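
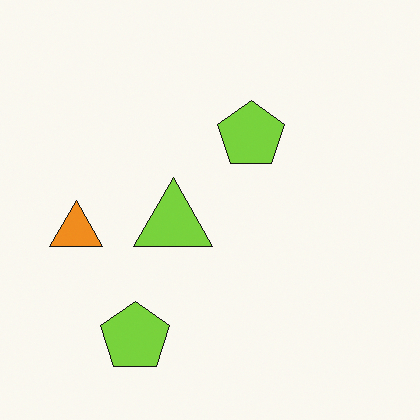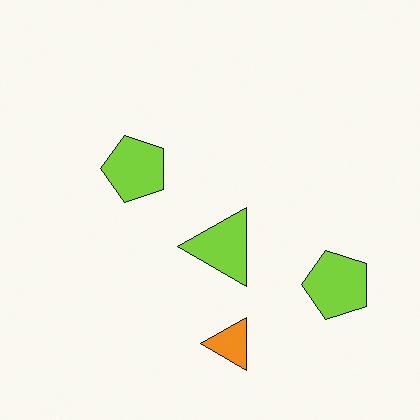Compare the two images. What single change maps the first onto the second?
The transformation is: rotated 90° counter-clockwise.

The orange triangle sits in the left of the first image and the bottom of the second — consistent with a whole-image 90° counter-clockwise rotation.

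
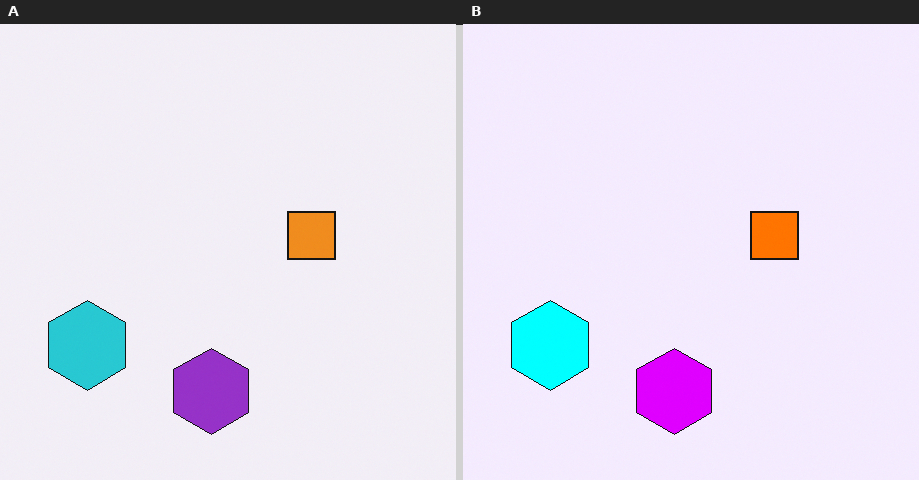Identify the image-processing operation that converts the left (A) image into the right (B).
Made much more vivid (saturation change).

All colors are more vivid — a global saturation change.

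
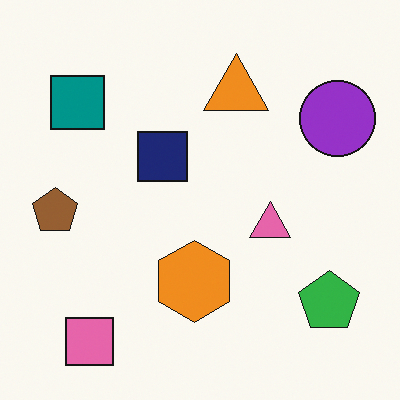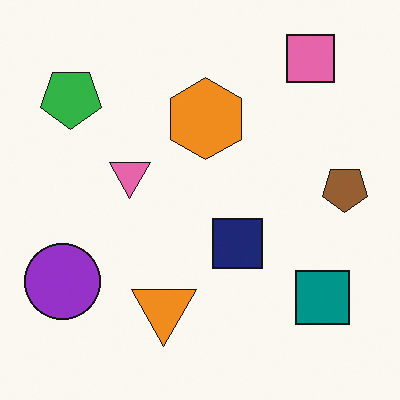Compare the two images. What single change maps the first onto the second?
Rotated 180°.

The pink square sits in the bottom-left of the first image and the top-right of the second — consistent with a whole-image 180° rotation.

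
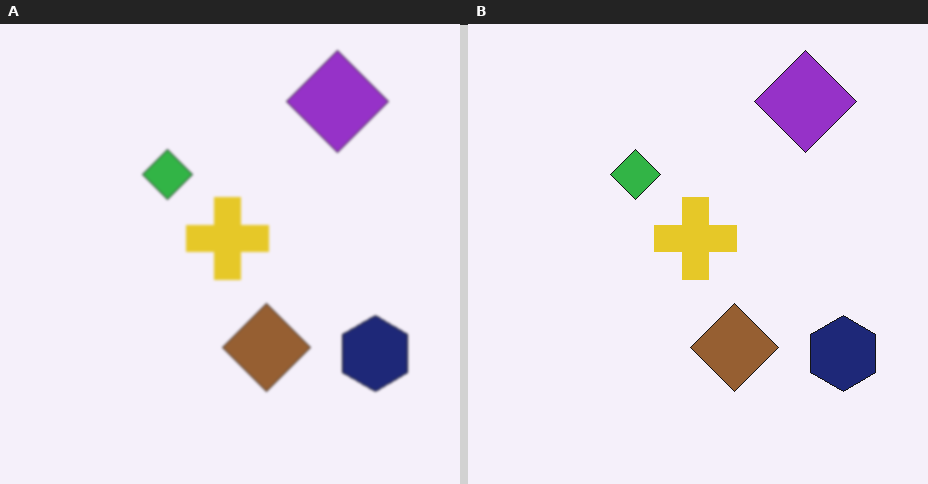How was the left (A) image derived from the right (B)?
It was slightly softened.

Shape edges and outlines are uniformly softened across the whole image.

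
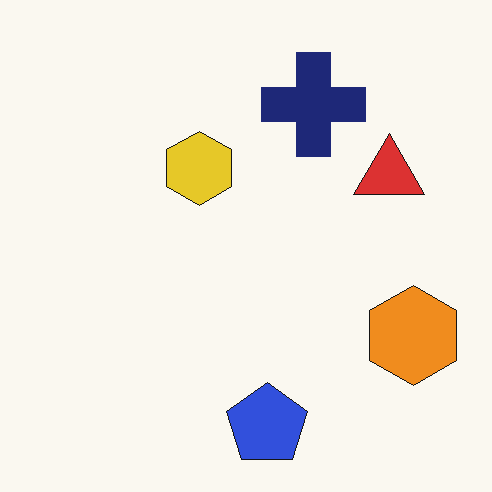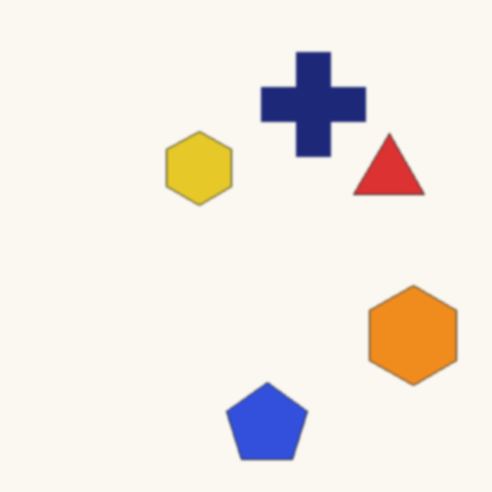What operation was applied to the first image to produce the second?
Given a subtle gaussian blur.

Shape edges and outlines are uniformly softened across the whole image.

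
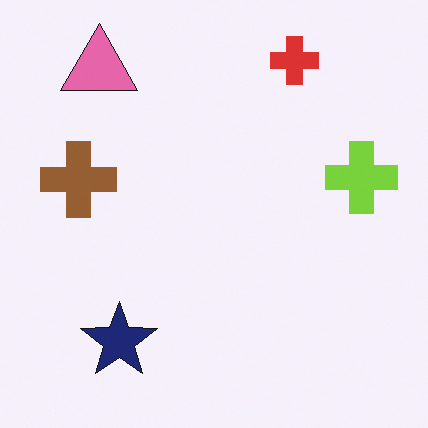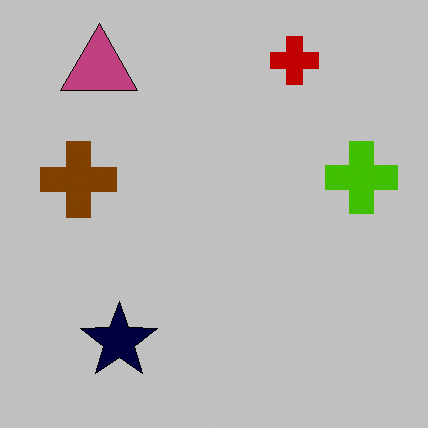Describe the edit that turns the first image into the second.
It was heavily posterized to just a handful of flat colors.

Each flat color has snapped to a coarser quantized level — most visibly, the near-white background has dropped to a flat grey.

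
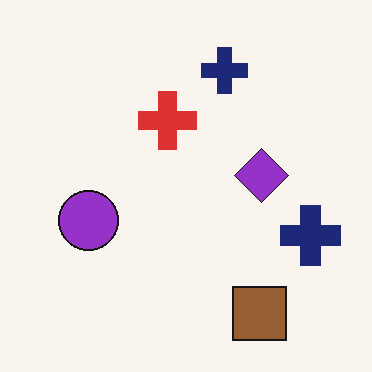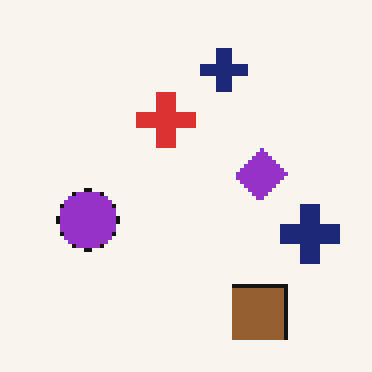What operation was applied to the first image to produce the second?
The image was mildly pixelated.

Shapes are reduced to large square blocks; fine edges and outlines are lost — a downscale-then-upscale (mosaic) effect.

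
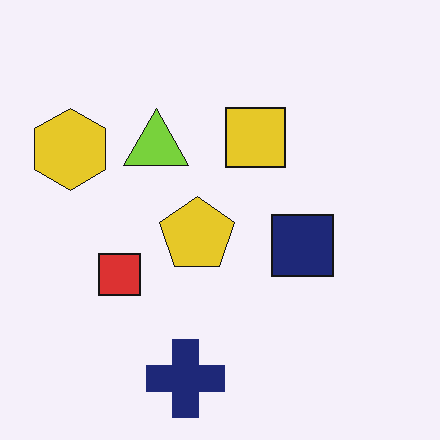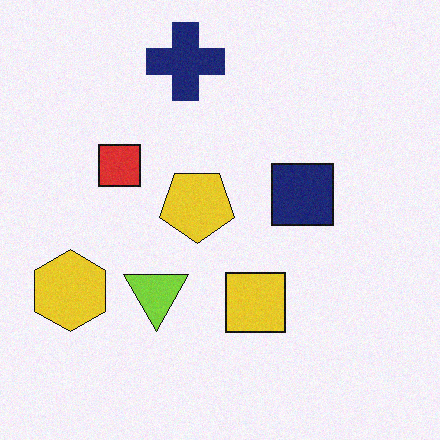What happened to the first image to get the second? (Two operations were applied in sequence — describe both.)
The transformation is: flipped vertically (top ↔ bottom), then degraded with light additive noise.

The navy cross is in the bottom of the first image and the top of the second — shapes on opposite sides of the horizontal midline have swapped in a mirror flip. Random speckle covers the whole image, including the flat background.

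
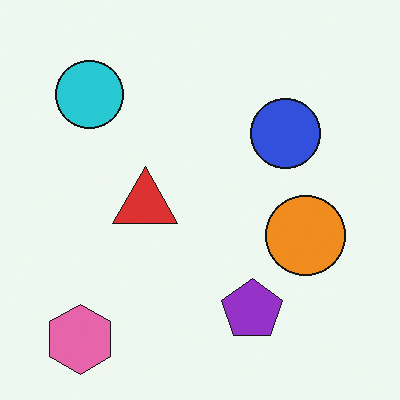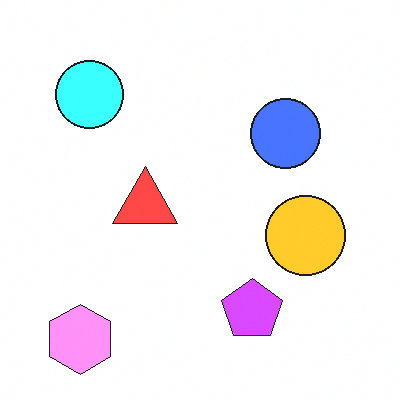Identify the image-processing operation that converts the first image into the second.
The transformation is: noticeably brightened.

Every pixel — background and shapes alike — is uniformly brightened.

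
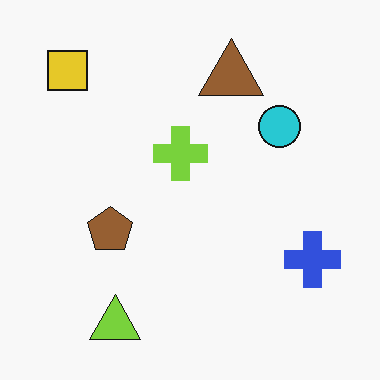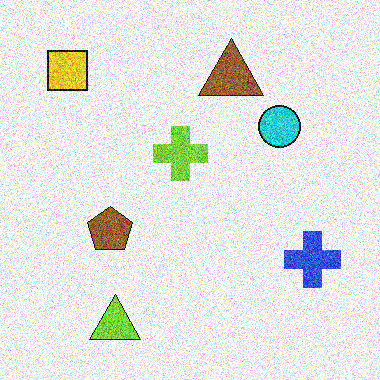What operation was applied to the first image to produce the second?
It was degraded with heavy additive noise.

Random speckle covers the whole image, including the flat background.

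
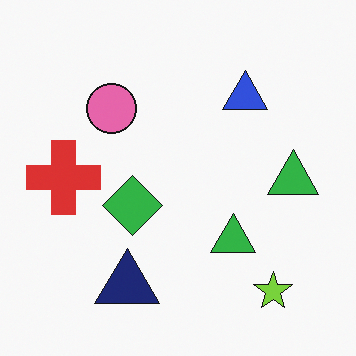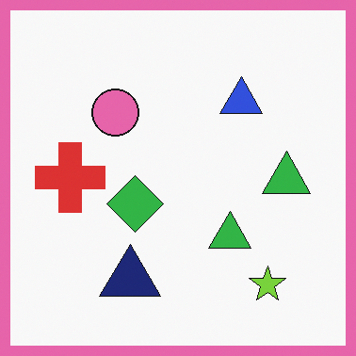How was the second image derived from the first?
The image was framed with a pink border.

A solid pink frame runs around the edge of the second image, with the content slightly shrunk inside it.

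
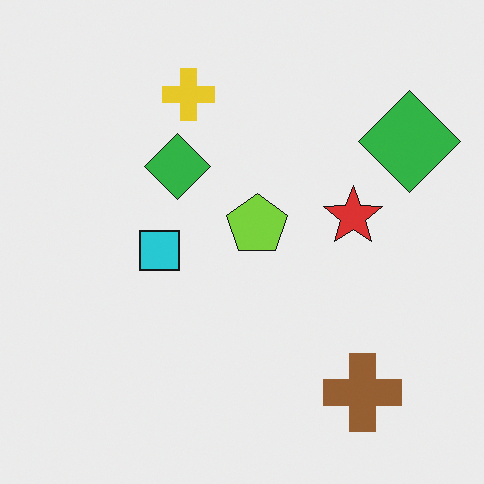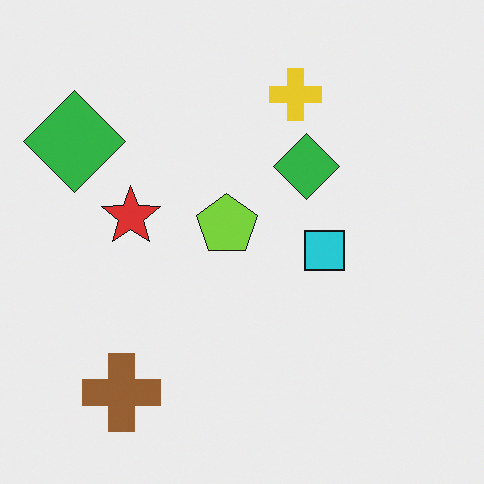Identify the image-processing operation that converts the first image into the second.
Flipped horizontally (left ↔ right).

The brown cross is in the bottom-right of the first image and the bottom-left of the second — shapes on opposite sides of the vertical midline have swapped in a mirror flip.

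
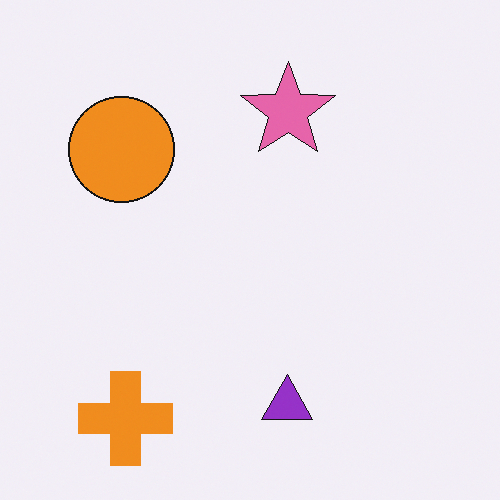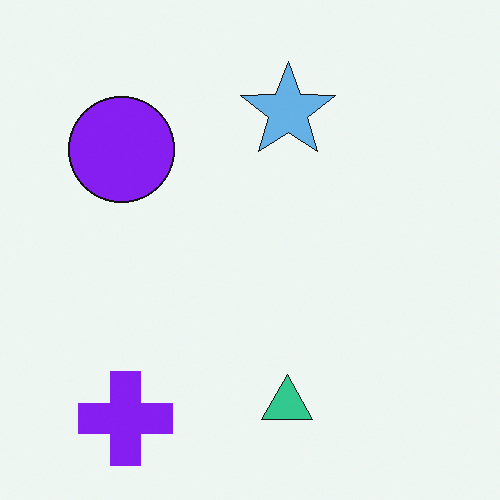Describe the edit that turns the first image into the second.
This is the original image hue-shifted through roughly half the color wheel.

Every shape's color has rotated by the same amount around the hue wheel — a uniform hue shift.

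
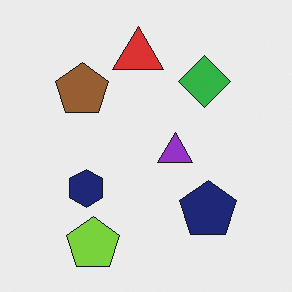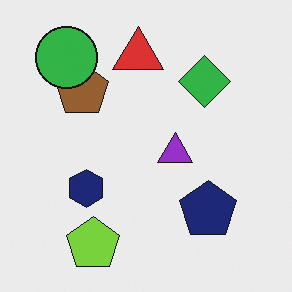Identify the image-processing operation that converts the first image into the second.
The second image is the first overlaid with an additional green circle.

A green circle appears in the second image that is absent from the first.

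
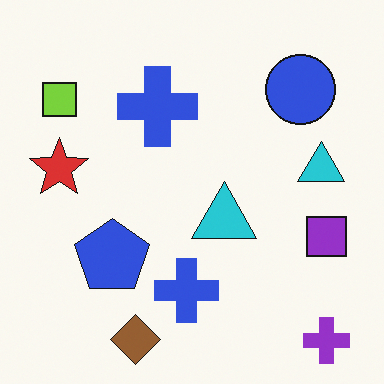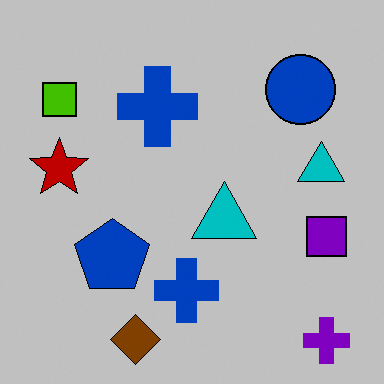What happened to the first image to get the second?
The second image is the first heavily posterized to just a handful of flat colors.

Each flat color has snapped to a coarser quantized level — most visibly, the near-white background has dropped to a flat grey.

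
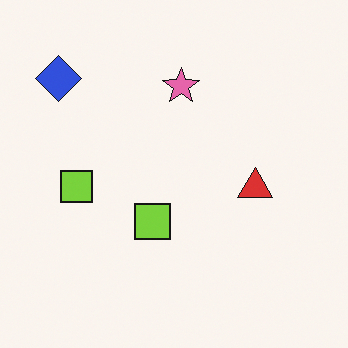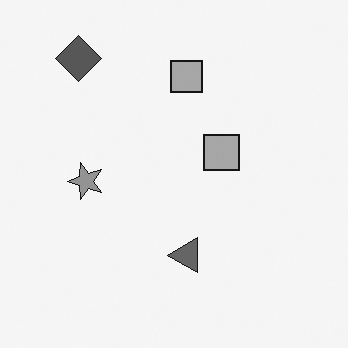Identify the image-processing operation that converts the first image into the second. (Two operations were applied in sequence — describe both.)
Transposed (reflected across the top-left ↔ bottom-right diagonal), then converted to grayscale.

Shapes have swapped their row and column positions — what was in the top-right is now in the bottom-left — a diagonal reflection. All color is removed — every shape is now a shade of grey.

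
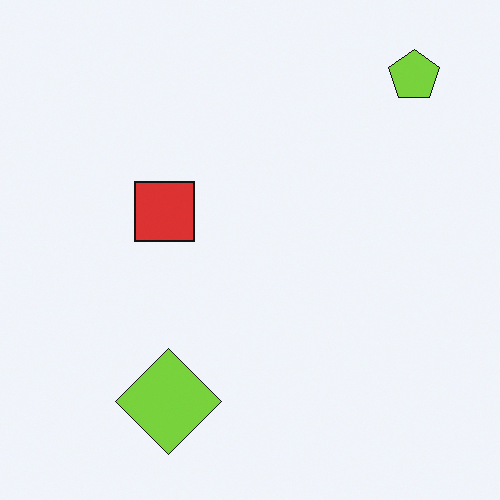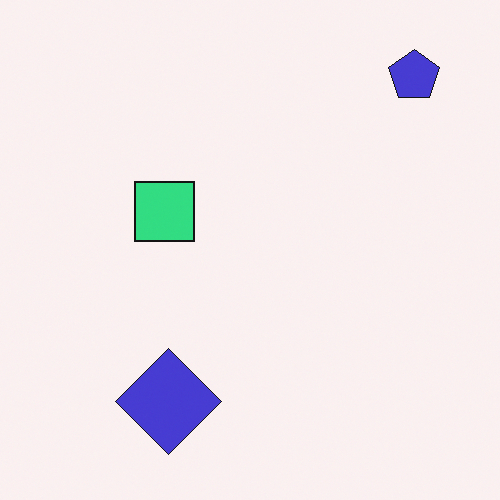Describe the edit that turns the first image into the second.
The transformation is: hue-shifted noticeably.

Every shape's color has rotated by the same amount around the hue wheel — a uniform hue shift.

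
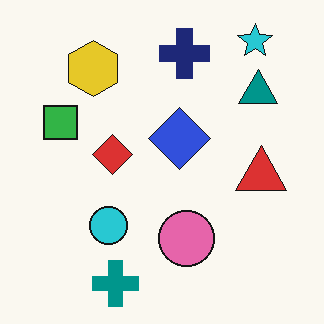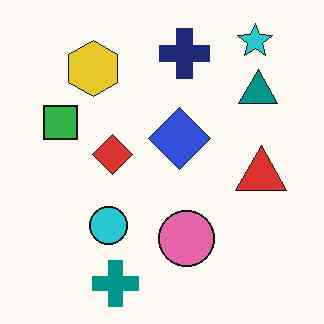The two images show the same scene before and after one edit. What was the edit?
It was given moderate JPEG compression.

Blocky 8×8 compression artifacts appear around shape edges and the flat background shows ringing — characteristic JPEG degradation.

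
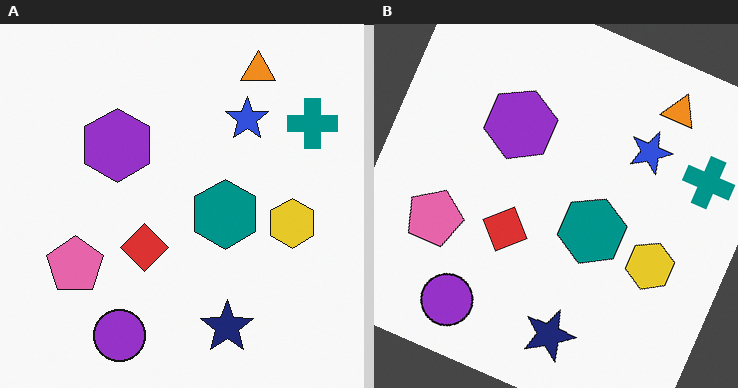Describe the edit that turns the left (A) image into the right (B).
This is the original image rotated clockwise by a moderate amount.

Every shape is tilted by the same angle and the image corners show triangular fill wedges — a whole-image rotation by a non-right angle.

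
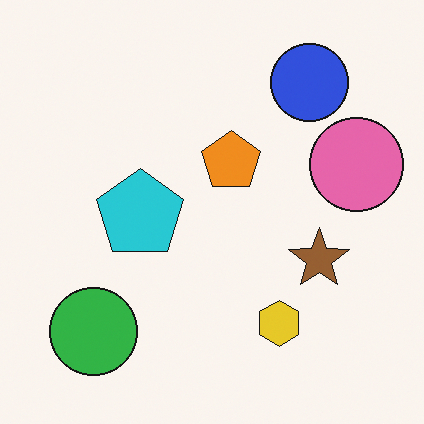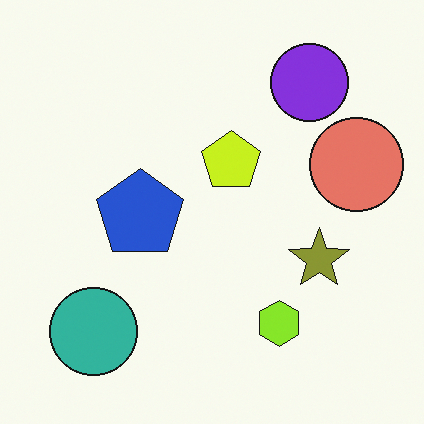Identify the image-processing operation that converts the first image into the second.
It was hue-shifted slightly.

Every shape's color has rotated by the same amount around the hue wheel — a uniform hue shift.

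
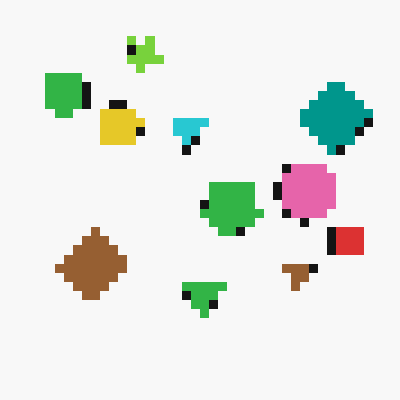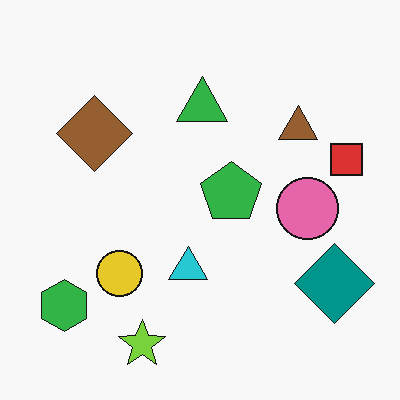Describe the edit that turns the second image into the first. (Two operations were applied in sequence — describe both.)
It was flipped vertically (top ↔ bottom), then heavily pixelated into large blocks.

The lime star is in the bottom of the second image and the top of the first — shapes on opposite sides of the horizontal midline have swapped in a mirror flip. Shapes are reduced to large square blocks; fine edges and outlines are lost — a downscale-then-upscale (mosaic) effect.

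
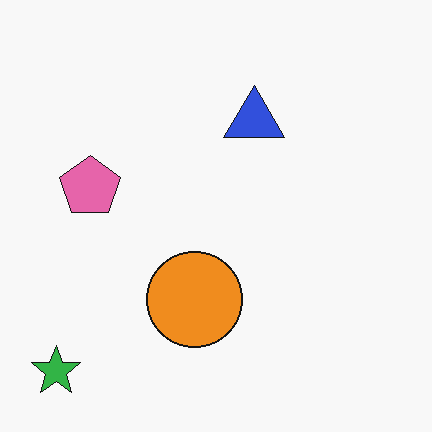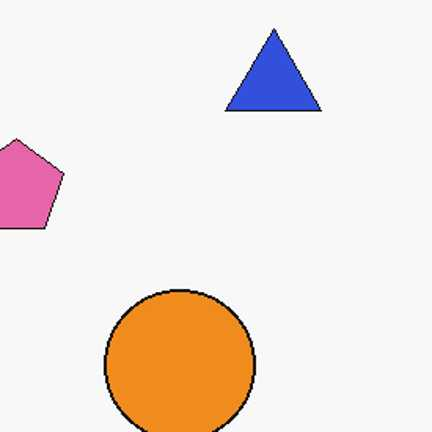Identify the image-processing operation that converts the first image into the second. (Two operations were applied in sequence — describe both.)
It was cropped slightly and scaled back up, then given moderate JPEG compression.

The visible shapes are larger and the field of view is narrower; shapes near the original edges may be partly or wholly outside the frame — a crop-and-rescale. Blocky 8×8 compression artifacts appear around shape edges and the flat background shows ringing — characteristic JPEG degradation.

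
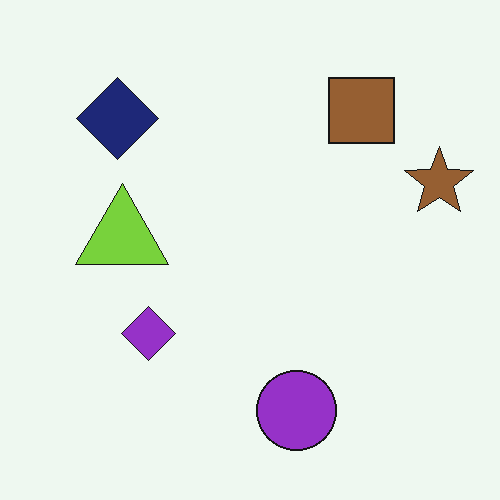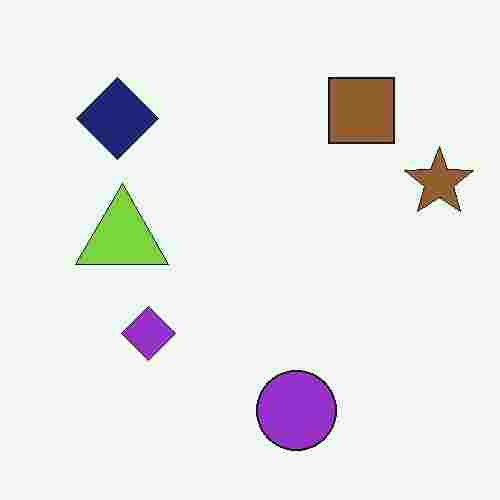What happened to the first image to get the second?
The image was heavily JPEG-compressed with obvious blocking artifacts.

Blocky 8×8 compression artifacts appear around shape edges and the flat background shows ringing — characteristic JPEG degradation.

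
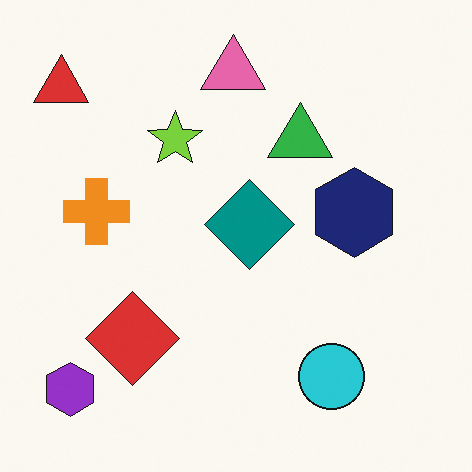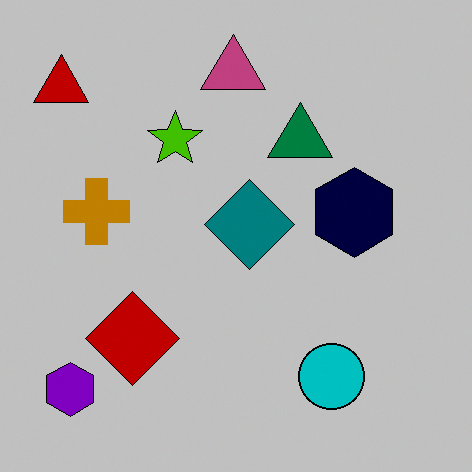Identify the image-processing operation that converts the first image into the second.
This is the original image aggressively posterized.

Each flat color has snapped to a coarser quantized level — most visibly, the near-white background has dropped to a flat grey.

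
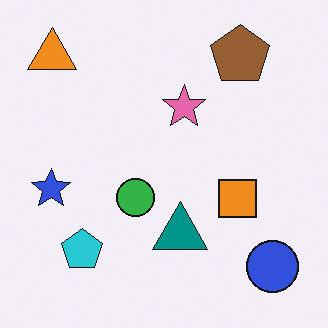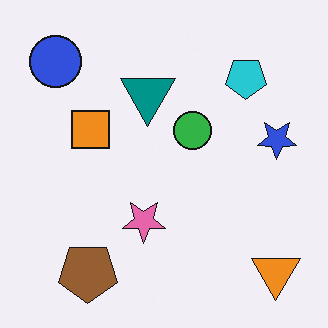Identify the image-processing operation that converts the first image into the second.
This is the original image rotated 180°.

The orange triangle sits in the top-left of the first image and the bottom-right of the second — consistent with a whole-image 180° rotation.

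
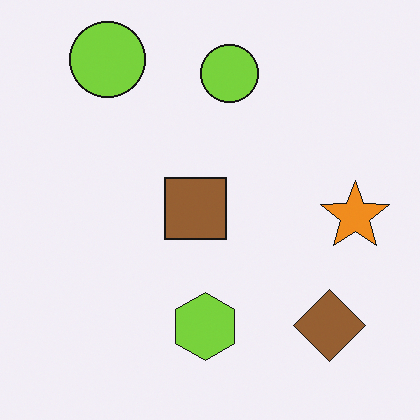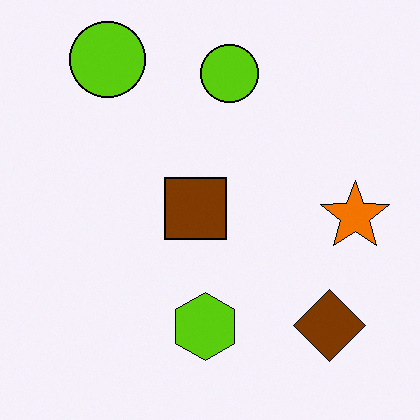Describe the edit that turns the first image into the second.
It was given slightly increased contrast.

Tones are pushed away from mid-grey across the whole image — a global contrast change.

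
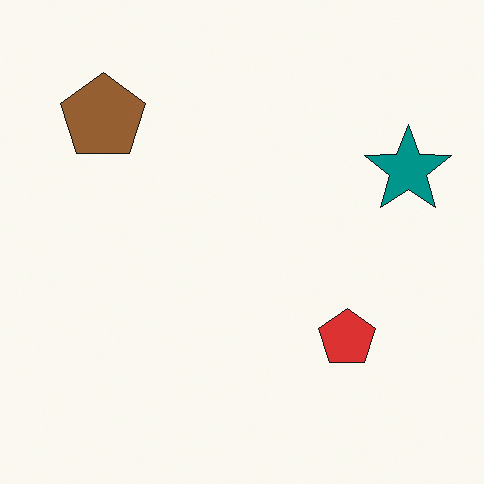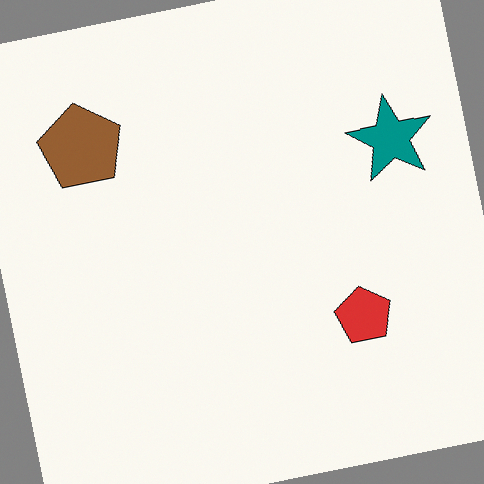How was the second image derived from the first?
It was rotated counter-clockwise by a small amount.

Every shape is tilted by the same angle and the image corners show triangular fill wedges — a whole-image rotation by a non-right angle.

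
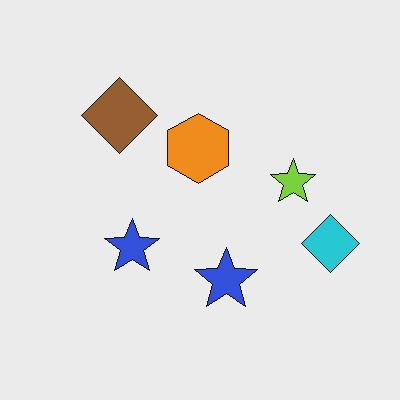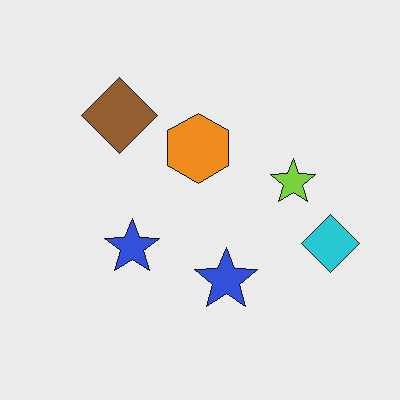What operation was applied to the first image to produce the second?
This is the original image JPEG-compressed with visible artifacts.

Blocky 8×8 compression artifacts appear around shape edges and the flat background shows ringing — characteristic JPEG degradation.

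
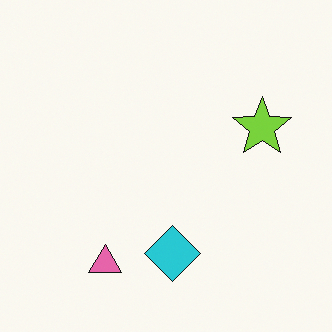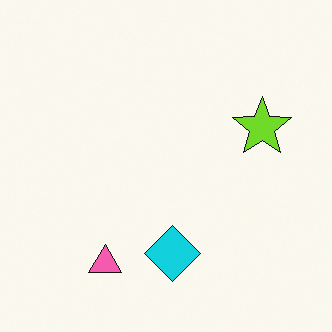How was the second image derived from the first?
The transformation is: slightly oversaturated.

All colors are more vivid — a global saturation change.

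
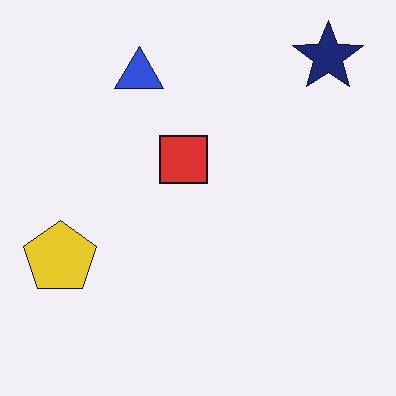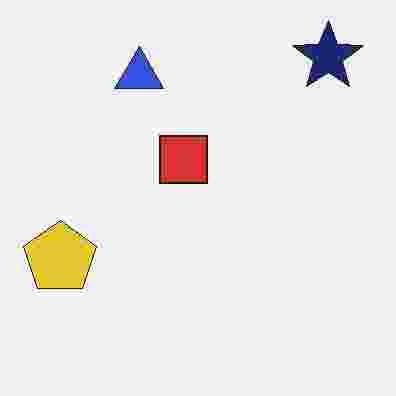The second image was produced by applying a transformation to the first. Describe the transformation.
The image was degraded with heavy JPEG compression.

Blocky 8×8 compression artifacts appear around shape edges and the flat background shows ringing — characteristic JPEG degradation.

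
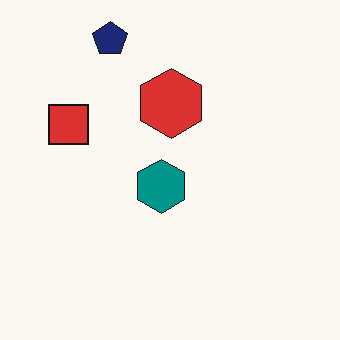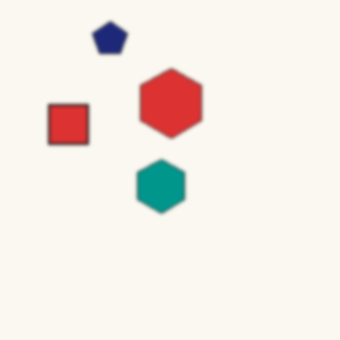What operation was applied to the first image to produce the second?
It was given a subtle gaussian blur.

Shape edges and outlines are uniformly softened across the whole image.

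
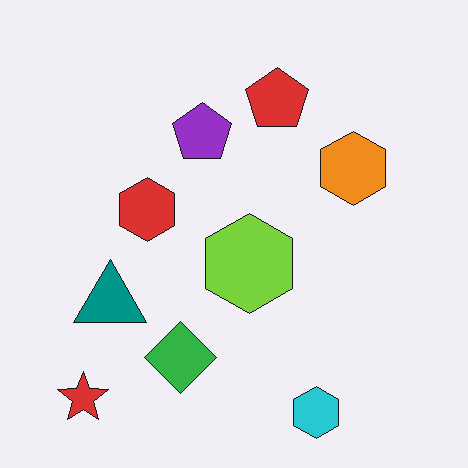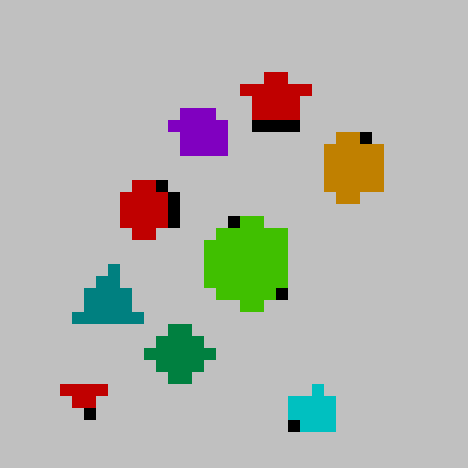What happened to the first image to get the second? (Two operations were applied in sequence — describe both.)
The transformation is: coarsely pixelated, then aggressively posterized.

Shapes are reduced to large square blocks; fine edges and outlines are lost — a downscale-then-upscale (mosaic) effect. Each flat color has snapped to a coarser quantized level — most visibly, the near-white background has dropped to a flat grey.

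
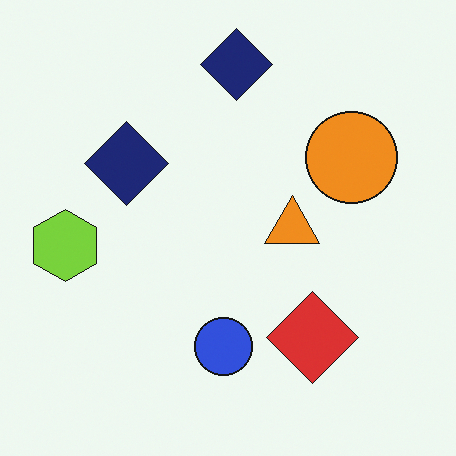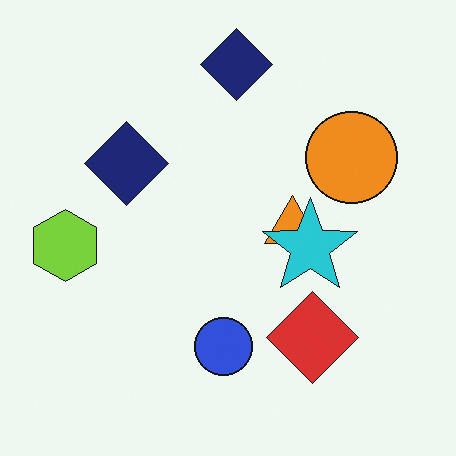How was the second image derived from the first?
The second image is the first overlaid with an additional cyan star.

A cyan star appears in the second image that is absent from the first.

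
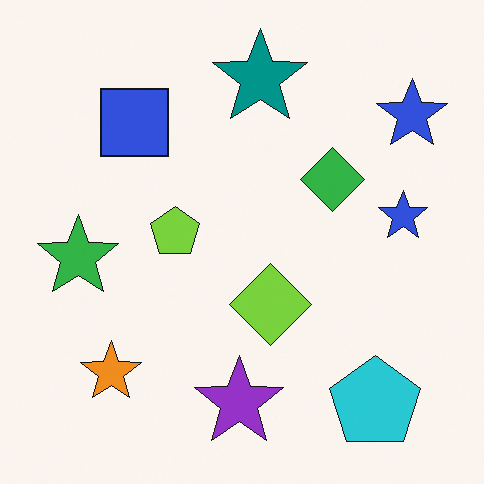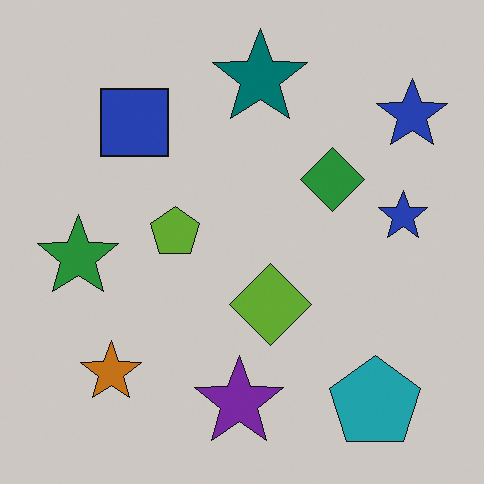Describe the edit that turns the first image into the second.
The image was slightly darkened.

Every pixel — background and shapes alike — is uniformly darkened.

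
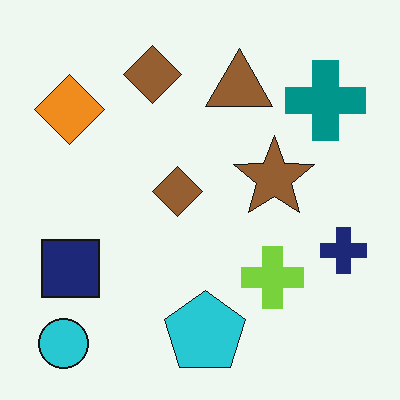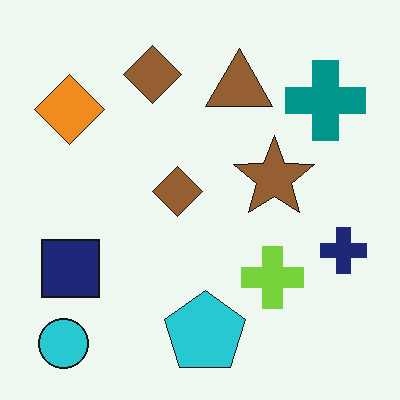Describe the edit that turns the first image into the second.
The image was given moderate JPEG compression.

Blocky 8×8 compression artifacts appear around shape edges and the flat background shows ringing — characteristic JPEG degradation.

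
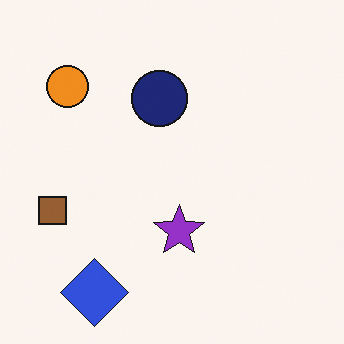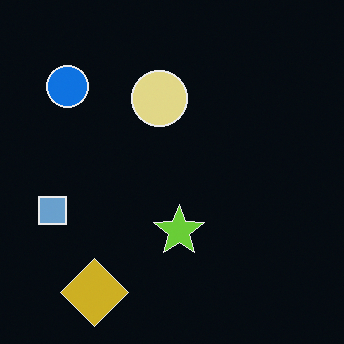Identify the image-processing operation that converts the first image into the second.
The image was color-inverted (negative).

The light background has become dark and every shape's color is its complement — a photographic negative.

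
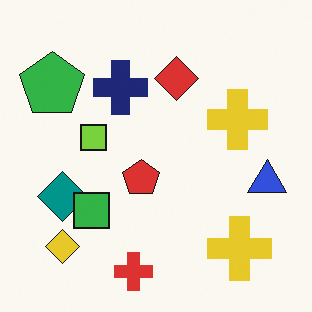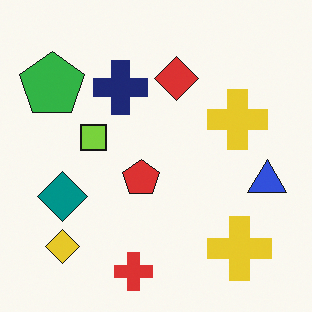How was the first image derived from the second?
This is the original image overlaid with an additional green square.

A green square appears in the first image that is absent from the second.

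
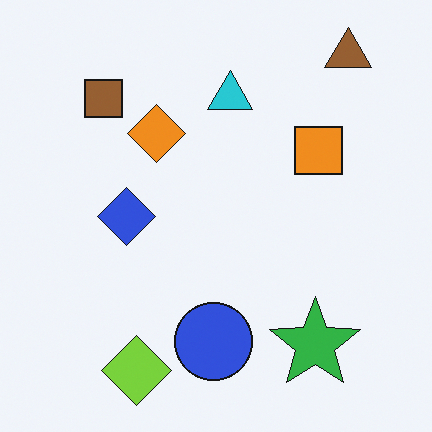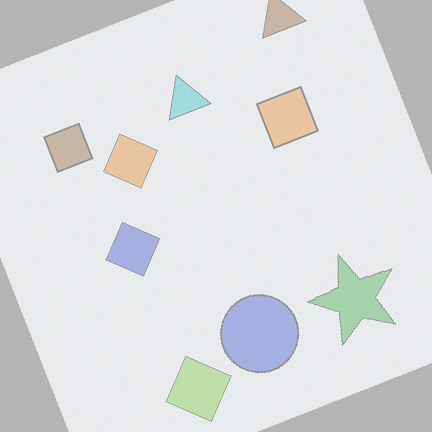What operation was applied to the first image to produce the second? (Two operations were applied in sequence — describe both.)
The second image is the first given much lower contrast, then rotated counter-clockwise by a moderate amount.

Tones are pushed toward mid-grey across the whole image — a global contrast change. Every shape is tilted by the same angle and the image corners show triangular fill wedges — a whole-image rotation by a non-right angle.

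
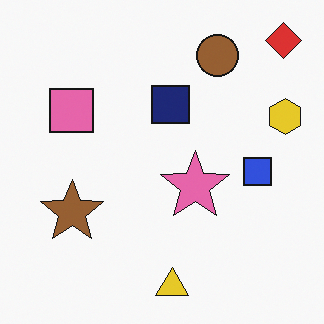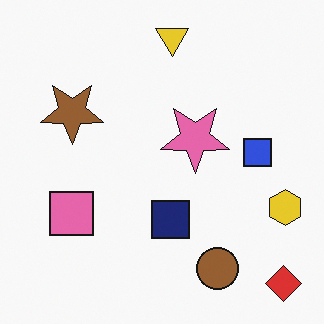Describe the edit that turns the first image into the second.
The image was flipped vertically (top ↔ bottom).

The yellow triangle is in the bottom of the first image and the top of the second — shapes on opposite sides of the horizontal midline have swapped in a mirror flip.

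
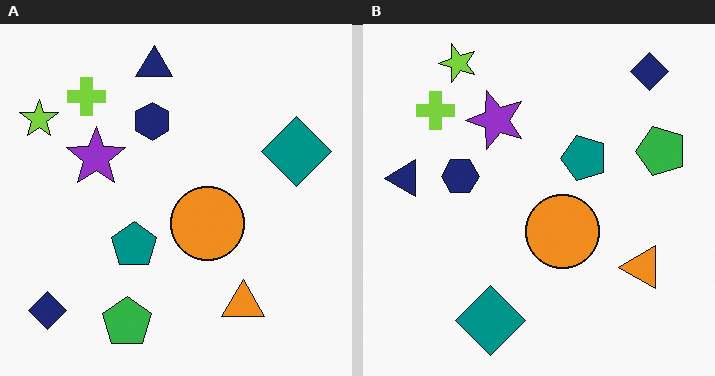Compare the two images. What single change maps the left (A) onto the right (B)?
The transformation is: transposed (reflected across the top-left ↔ bottom-right diagonal).

Shapes have swapped their row and column positions — what was in the top-right is now in the bottom-left — a diagonal reflection.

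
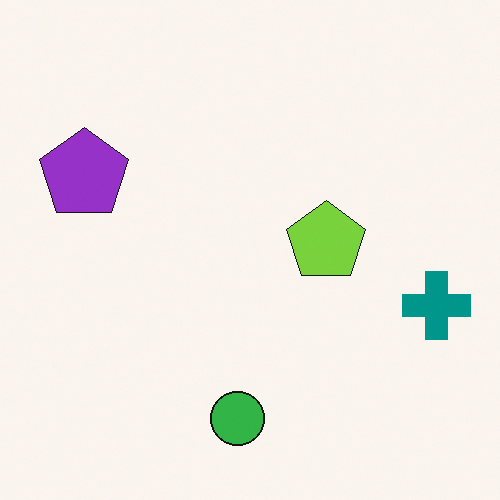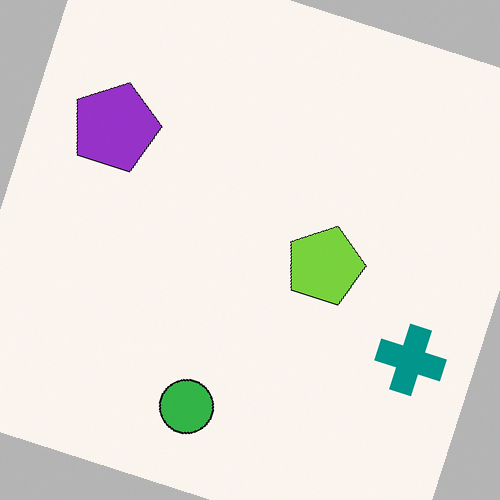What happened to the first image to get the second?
Rotated clockwise by a clearly visible amount.

Every shape is tilted by the same angle and the image corners show triangular fill wedges — a whole-image rotation by a non-right angle.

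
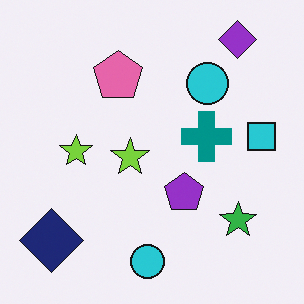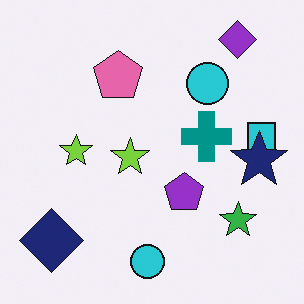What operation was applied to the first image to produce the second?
This is the original image overlaid with an additional navy star.

A navy star appears in the second image that is absent from the first.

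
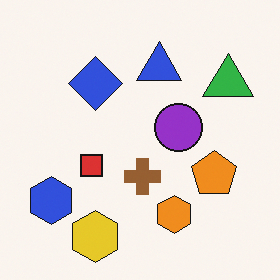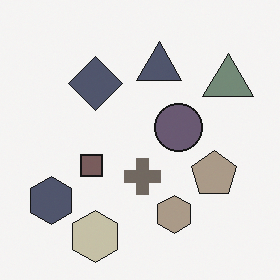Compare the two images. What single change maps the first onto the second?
The second image is the first heavily desaturated.

All colors are more muted and greyish — a global saturation change.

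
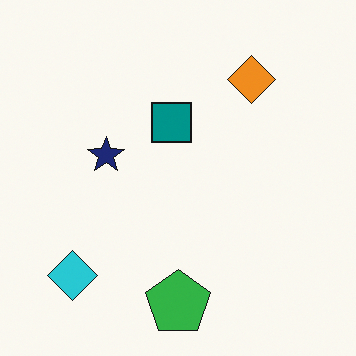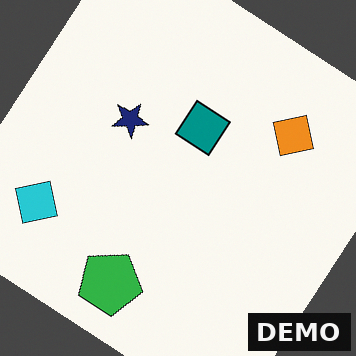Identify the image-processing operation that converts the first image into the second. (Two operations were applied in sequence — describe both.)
The second image is the first rotated clockwise by a large amount — several tens of degrees, then watermarked with the text "DEMO" in the lower-right corner.

Every shape is tilted by the same angle and the image corners show triangular fill wedges — a whole-image rotation by a non-right angle. A dark label reading "DEMO" appears in the lower-right corner.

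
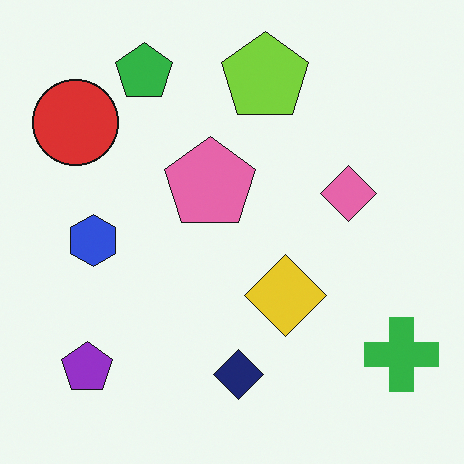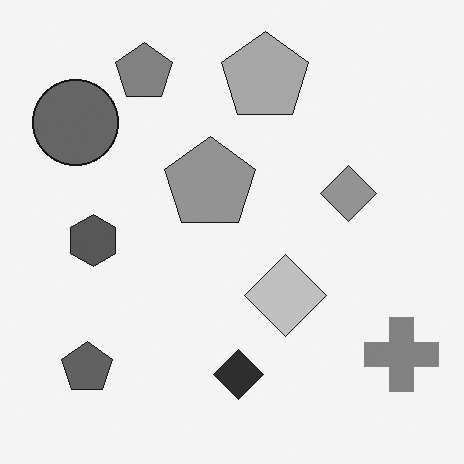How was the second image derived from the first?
The transformation is: converted to grayscale.

All color is removed — every shape is now a shade of grey.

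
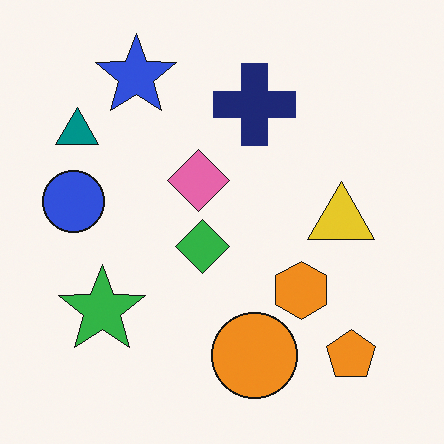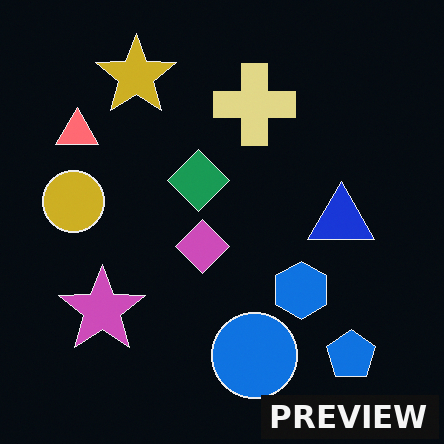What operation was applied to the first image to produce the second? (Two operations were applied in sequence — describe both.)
Color-inverted (negative), then watermarked with the text "PREVIEW" in the lower-right corner.

The light background has become dark and every shape's color is its complement — a photographic negative. A dark label reading "PREVIEW" appears in the lower-right corner.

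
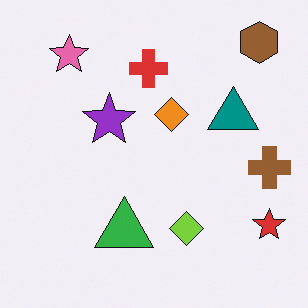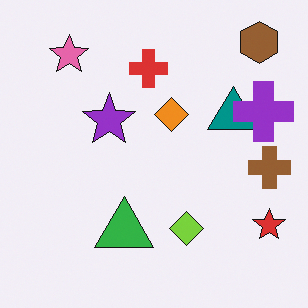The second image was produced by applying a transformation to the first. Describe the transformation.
This is the original image overlaid with an additional purple cross.

A purple cross appears in the second image that is absent from the first.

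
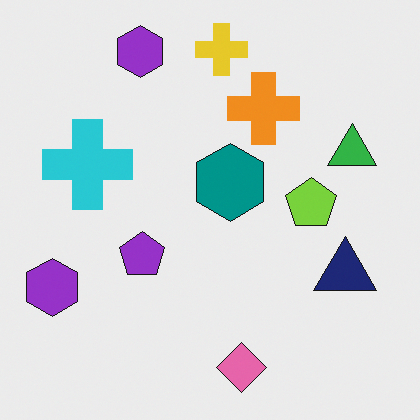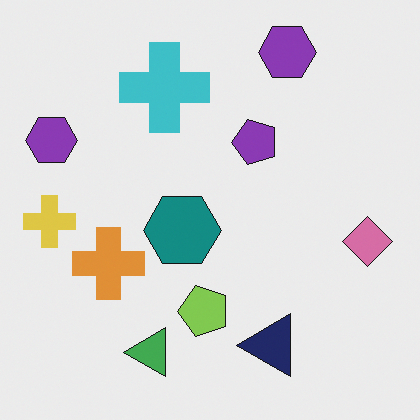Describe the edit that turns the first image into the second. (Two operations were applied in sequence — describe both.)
The image was transposed (reflected across the top-left ↔ bottom-right diagonal), then slightly desaturated.

Shapes have swapped their row and column positions — what was in the top-right is now in the bottom-left — a diagonal reflection. All colors are more muted and greyish — a global saturation change.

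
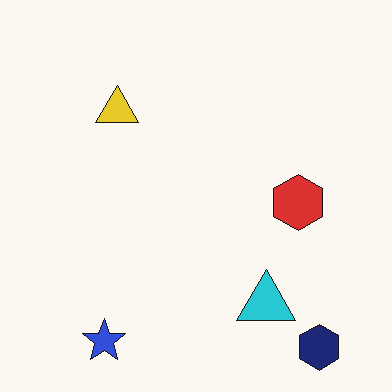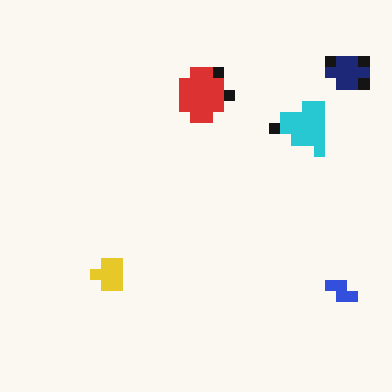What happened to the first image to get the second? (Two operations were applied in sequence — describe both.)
The image was rotated 90° counter-clockwise, then coarsely pixelated.

The navy hexagon sits in the bottom-right of the first image and the top-right of the second — consistent with a whole-image 90° counter-clockwise rotation. Shapes are reduced to large square blocks; fine edges and outlines are lost — a downscale-then-upscale (mosaic) effect.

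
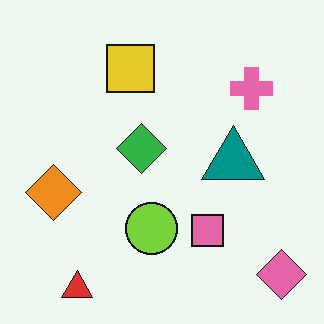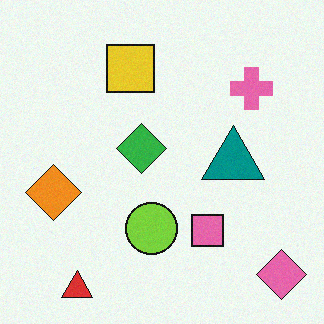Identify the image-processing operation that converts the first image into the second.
The image was degraded with a light layer of grain.

Random speckle covers the whole image, including the flat background.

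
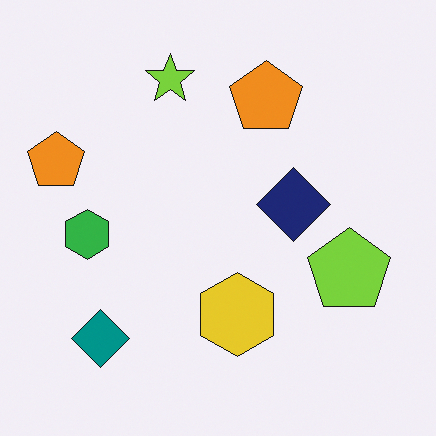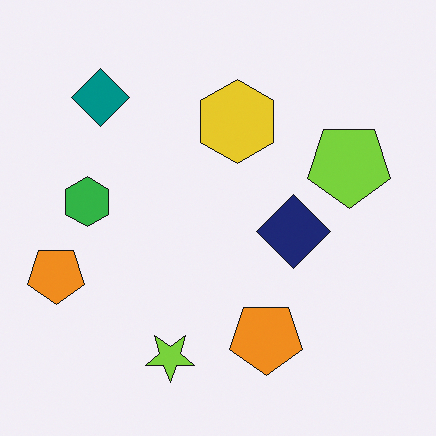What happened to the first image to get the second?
The image was flipped vertically (top ↔ bottom).

The lime star is in the top of the first image and the bottom of the second — shapes on opposite sides of the horizontal midline have swapped in a mirror flip.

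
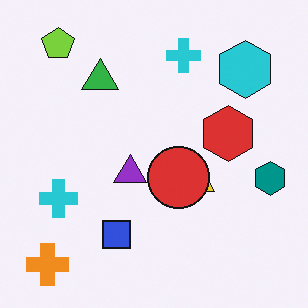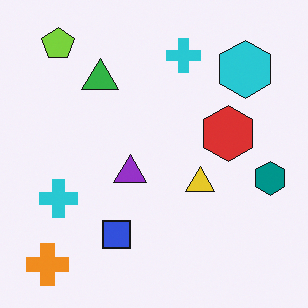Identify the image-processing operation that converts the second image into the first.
The transformation is: overlaid with an additional red circle.

A red circle appears in the first image that is absent from the second.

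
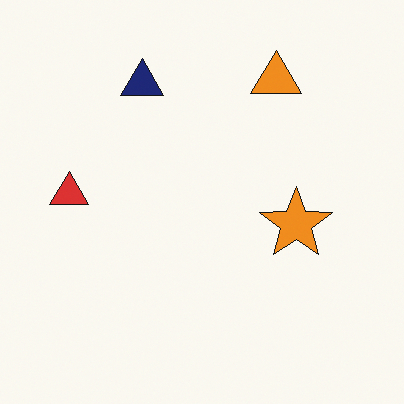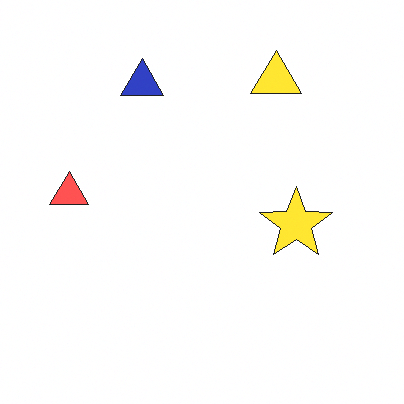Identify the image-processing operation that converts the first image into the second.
The second image is the first noticeably brightened.

Every pixel — background and shapes alike — is uniformly brightened.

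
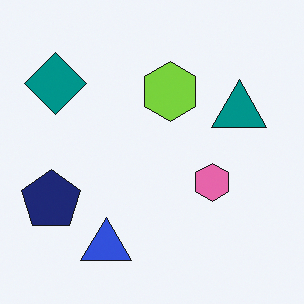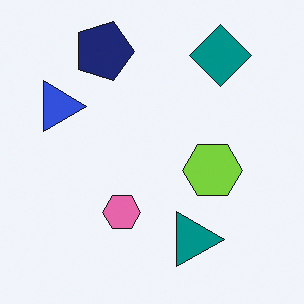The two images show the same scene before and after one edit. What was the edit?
Rotated 90° clockwise.

The teal diamond sits in the top-left of the first image and the top-right of the second — consistent with a whole-image 90° clockwise rotation.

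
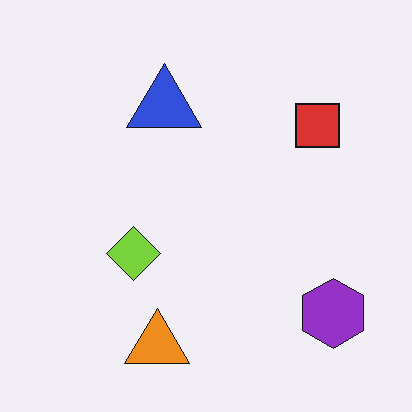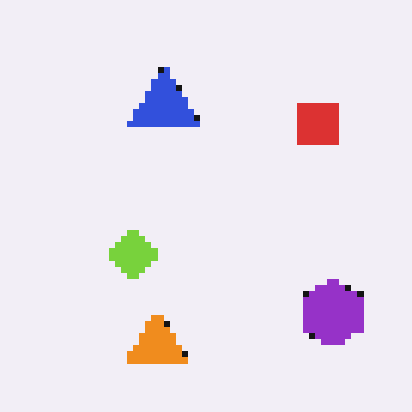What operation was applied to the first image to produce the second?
It was pixelated into visible square blocks.

Shapes are reduced to large square blocks; fine edges and outlines are lost — a downscale-then-upscale (mosaic) effect.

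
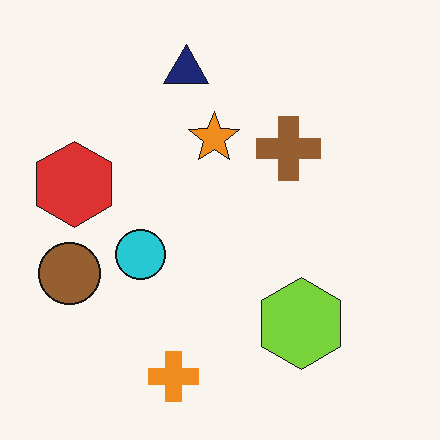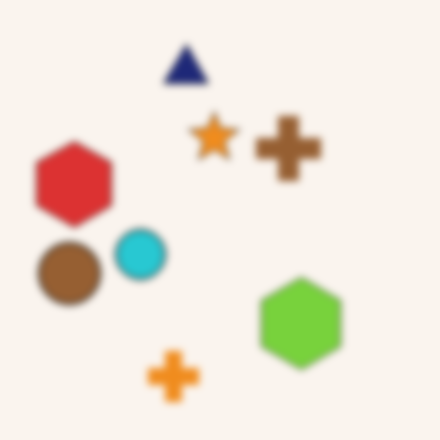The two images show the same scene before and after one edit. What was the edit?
It was noticeably gaussian-blurred.

Shape edges and outlines are uniformly softened across the whole image.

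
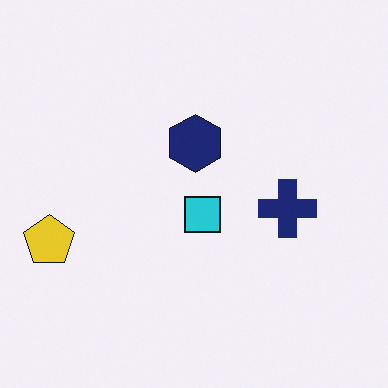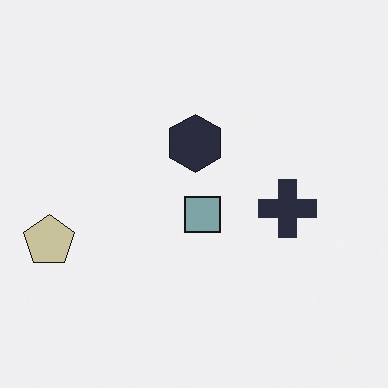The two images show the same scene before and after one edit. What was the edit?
This is the original image made much more muted (saturation change).

All colors are more muted and greyish — a global saturation change.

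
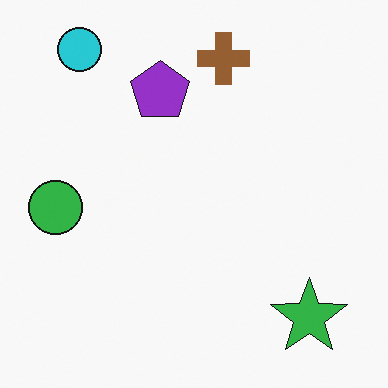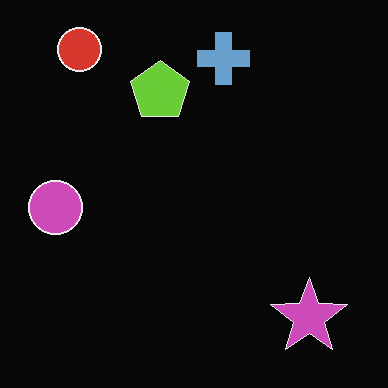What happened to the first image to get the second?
The transformation is: color-inverted (negative).

The light background has become dark and every shape's color is its complement — a photographic negative.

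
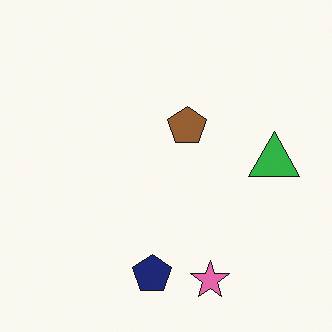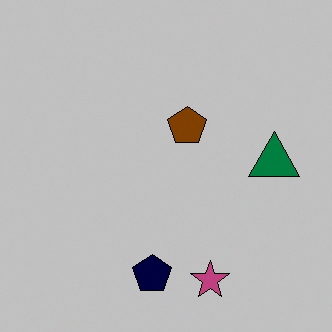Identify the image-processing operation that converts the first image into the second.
The image was aggressively posterized.

Each flat color has snapped to a coarser quantized level — most visibly, the near-white background has dropped to a flat grey.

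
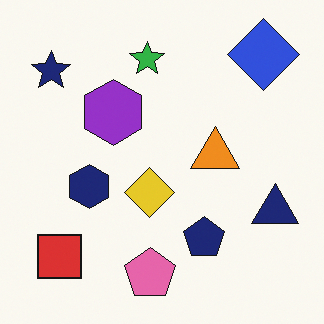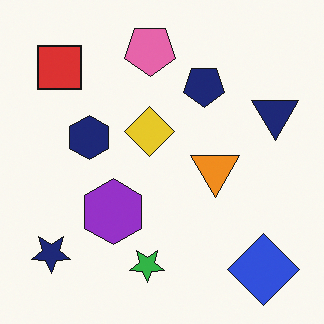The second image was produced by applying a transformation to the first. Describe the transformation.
It was flipped vertically (top ↔ bottom).

The pink pentagon is in the bottom of the first image and the top of the second — shapes on opposite sides of the horizontal midline have swapped in a mirror flip.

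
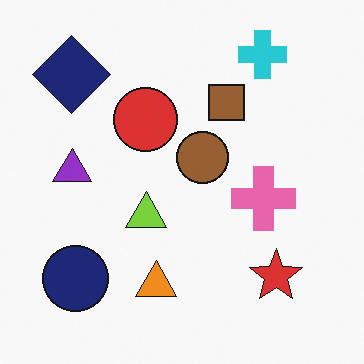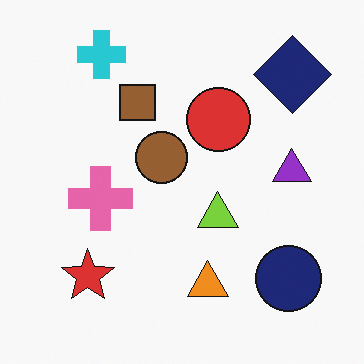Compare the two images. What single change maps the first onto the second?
The image was flipped horizontally (left ↔ right).

The navy diamond is in the top-left of the first image and the top-right of the second — shapes on opposite sides of the vertical midline have swapped in a mirror flip.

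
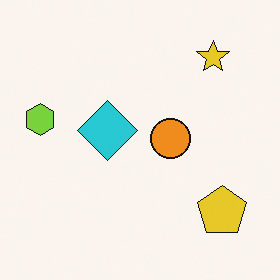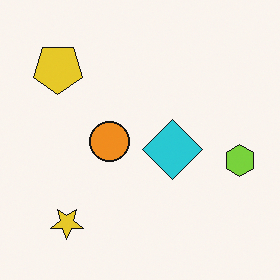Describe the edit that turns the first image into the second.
The image was rotated 180°.

The yellow star sits in the top-right of the first image and the bottom-left of the second — consistent with a whole-image 180° rotation.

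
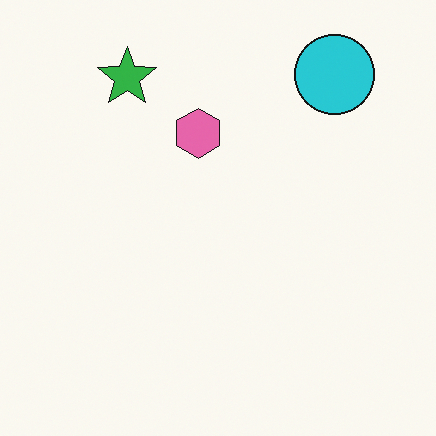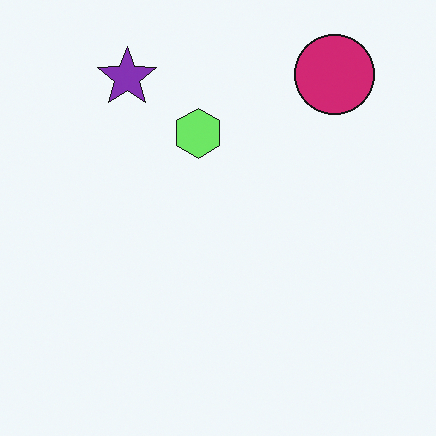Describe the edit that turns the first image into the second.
The image was hue-shifted by a moderate amount.

Every shape's color has rotated by the same amount around the hue wheel — a uniform hue shift.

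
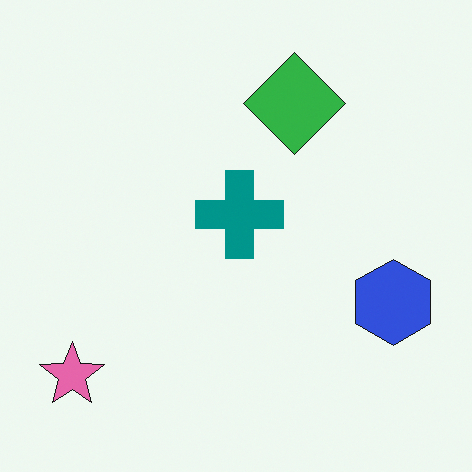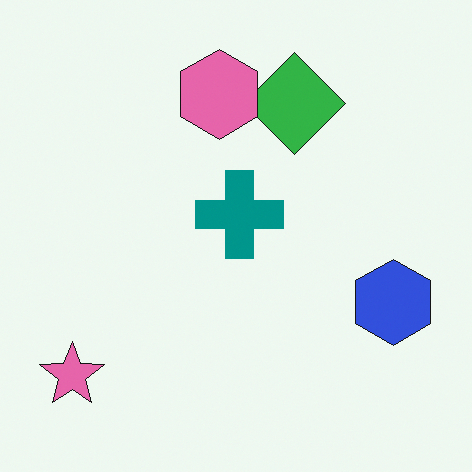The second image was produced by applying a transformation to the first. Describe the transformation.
It was overlaid with an additional pink hexagon.

A pink hexagon appears in the second image that is absent from the first.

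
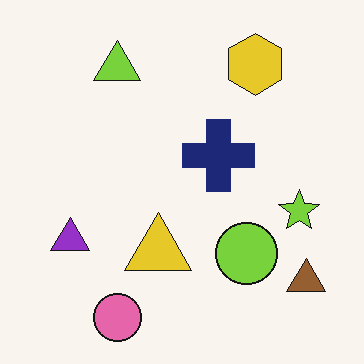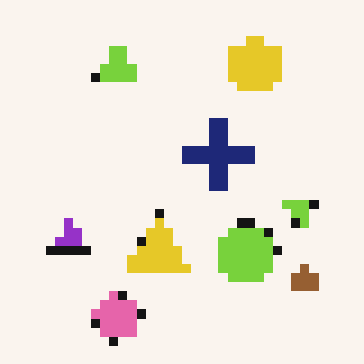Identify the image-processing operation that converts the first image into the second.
Coarsely pixelated.

Shapes are reduced to large square blocks; fine edges and outlines are lost — a downscale-then-upscale (mosaic) effect.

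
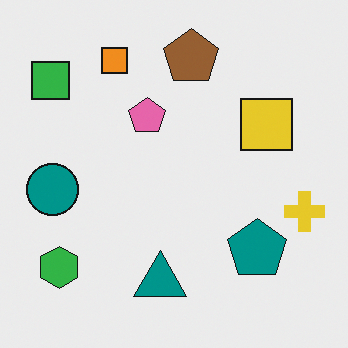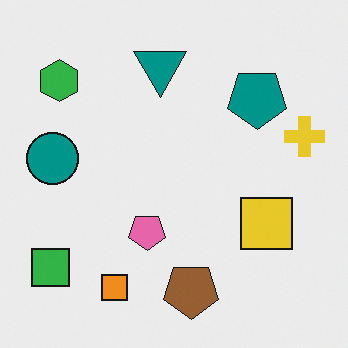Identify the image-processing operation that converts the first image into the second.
The second image is the first flipped vertically (top ↔ bottom).

The brown pentagon is in the top of the first image and the bottom of the second — shapes on opposite sides of the horizontal midline have swapped in a mirror flip.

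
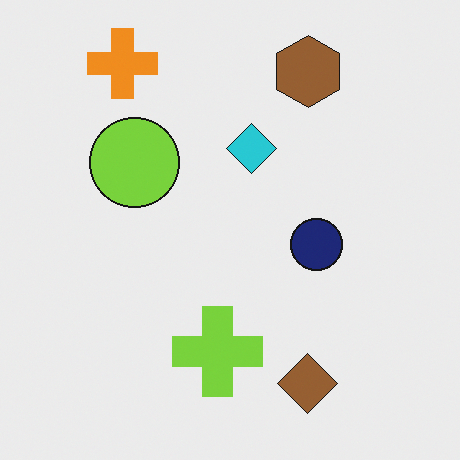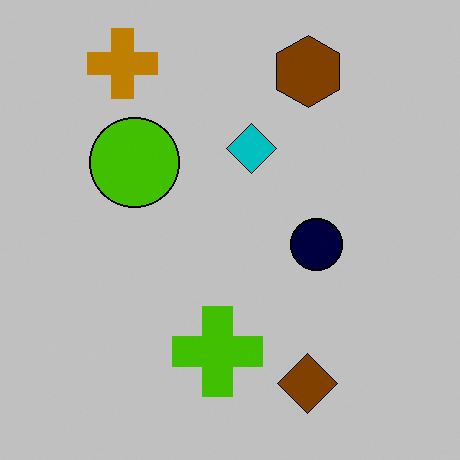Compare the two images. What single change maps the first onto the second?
The transformation is: heavily posterized to just a handful of flat colors.

Each flat color has snapped to a coarser quantized level — most visibly, the near-white background has dropped to a flat grey.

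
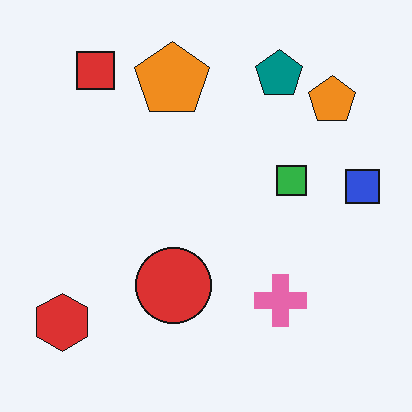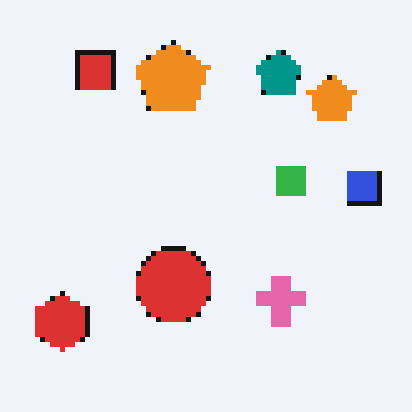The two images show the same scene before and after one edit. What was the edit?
The image was lightly pixelated (a mild mosaic effect).

Shapes are reduced to large square blocks; fine edges and outlines are lost — a downscale-then-upscale (mosaic) effect.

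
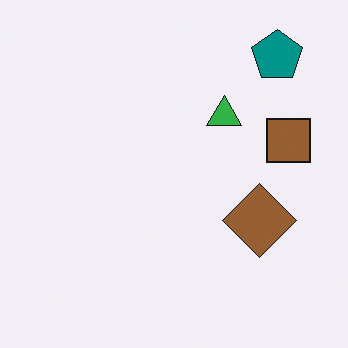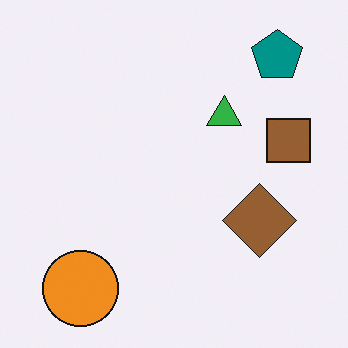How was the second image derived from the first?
The second image is the first overlaid with an additional orange circle.

An orange circle appears in the second image that is absent from the first.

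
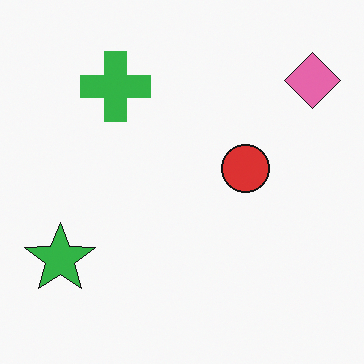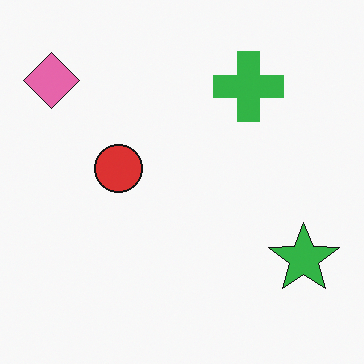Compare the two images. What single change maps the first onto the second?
The transformation is: flipped horizontally (left ↔ right).

The pink diamond is in the top-right of the first image and the top-left of the second — shapes on opposite sides of the vertical midline have swapped in a mirror flip.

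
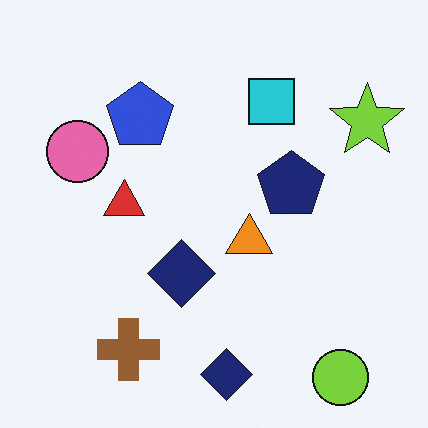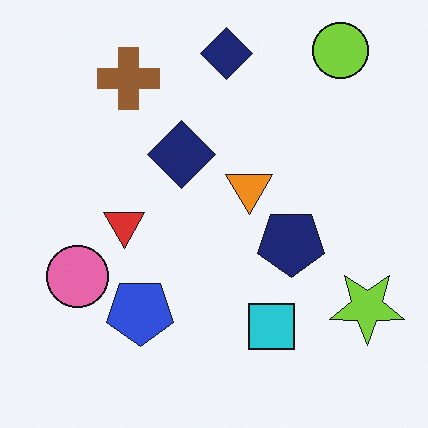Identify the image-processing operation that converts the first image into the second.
Flipped vertically (top ↔ bottom).

The lime circle is in the bottom-right of the first image and the top-right of the second — shapes on opposite sides of the horizontal midline have swapped in a mirror flip.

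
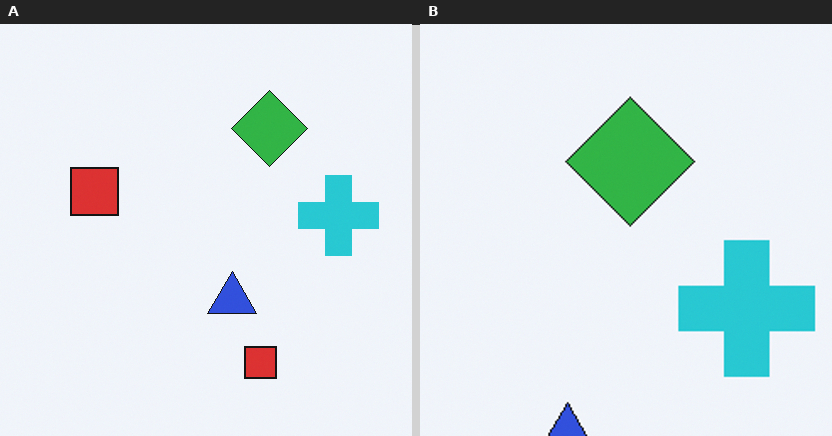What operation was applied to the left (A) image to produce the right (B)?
The image was cropped tightly and scaled back up.

The visible shapes are larger and the field of view is narrower; shapes near the original edges may be partly or wholly outside the frame — a crop-and-rescale.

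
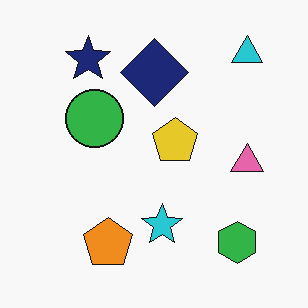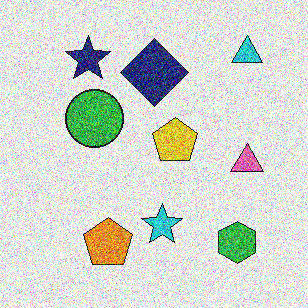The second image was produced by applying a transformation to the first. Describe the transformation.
It was degraded with a thick layer of grain.

Random speckle covers the whole image, including the flat background.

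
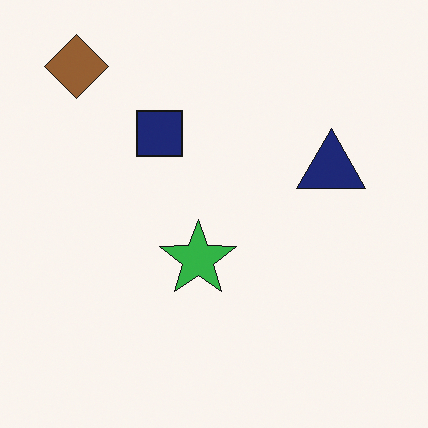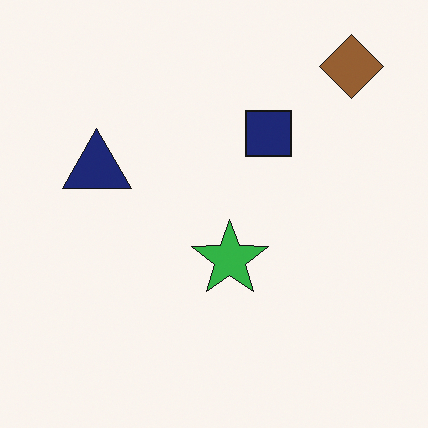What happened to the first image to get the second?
Flipped horizontally (left ↔ right).

The brown diamond is in the top-left of the first image and the top-right of the second — shapes on opposite sides of the vertical midline have swapped in a mirror flip.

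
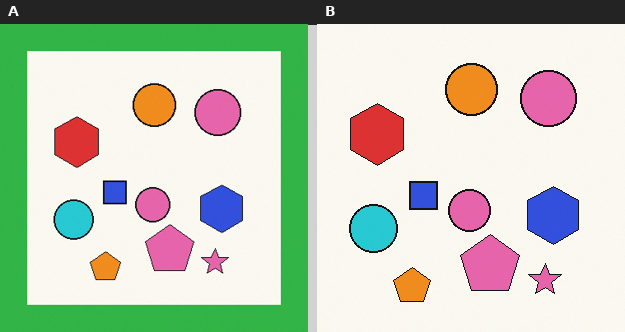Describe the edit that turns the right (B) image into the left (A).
The image was framed with a green border.

A solid green frame runs around the edge of the left (A) image, with the content slightly shrunk inside it.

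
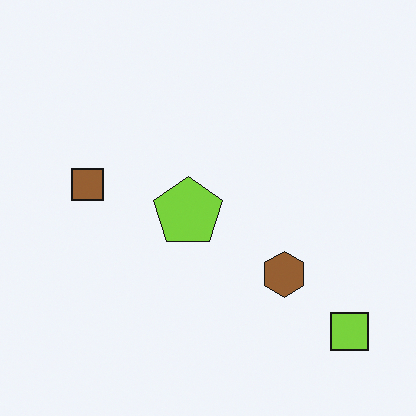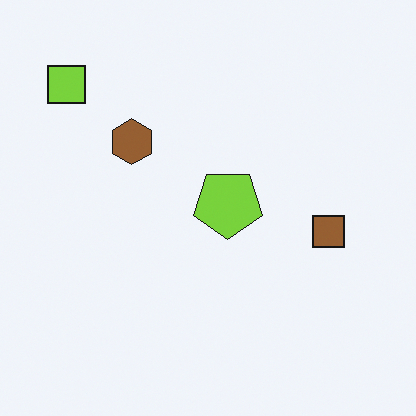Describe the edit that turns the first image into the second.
The second image is the first rotated 180°.

The lime square sits in the bottom-right of the first image and the top-left of the second — consistent with a whole-image 180° rotation.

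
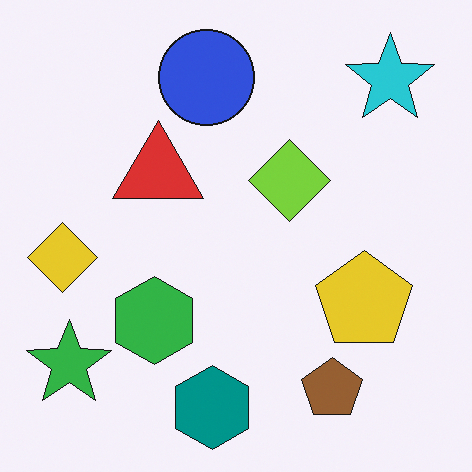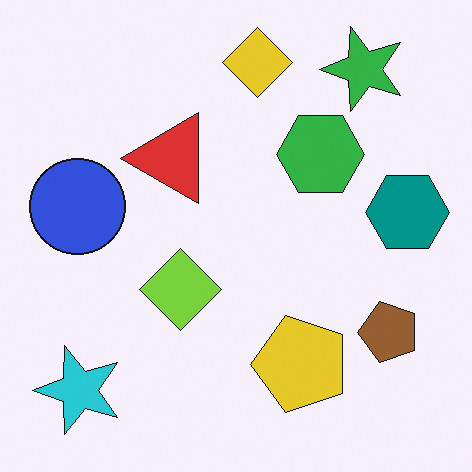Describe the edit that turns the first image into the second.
Transposed (reflected across the top-left ↔ bottom-right diagonal).

Shapes have swapped their row and column positions — what was in the top-right is now in the bottom-left — a diagonal reflection.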